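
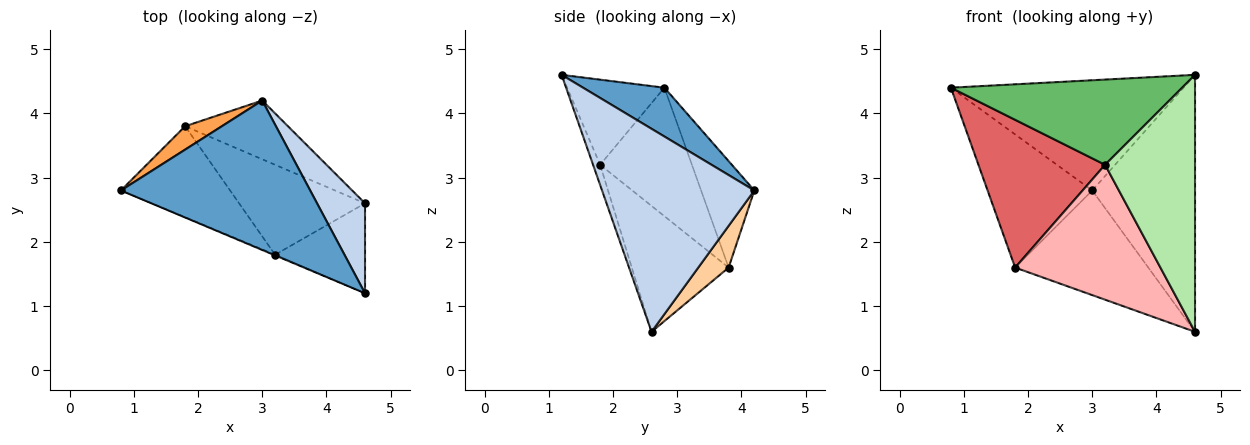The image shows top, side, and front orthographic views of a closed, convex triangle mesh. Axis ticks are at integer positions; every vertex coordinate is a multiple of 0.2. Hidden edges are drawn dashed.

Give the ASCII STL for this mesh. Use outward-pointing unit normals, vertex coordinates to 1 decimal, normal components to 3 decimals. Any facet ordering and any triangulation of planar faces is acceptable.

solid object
 facet normal 0.203 0.581 0.788
  outer loop
   vertex 4.6 1.2 4.6
   vertex 3.0 4.2 2.8
   vertex 0.8 2.8 4.4
  endloop
 endfacet
 facet normal 0.813 0.549 0.192
  outer loop
   vertex 4.6 1.2 4.6
   vertex 4.6 2.6 0.6
   vertex 3.0 4.2 2.8
  endloop
 endfacet
 facet normal -0.448 0.881 0.154
  outer loop
   vertex 1.8 3.8 1.6
   vertex 0.8 2.8 4.4
   vertex 3.0 4.2 2.8
  endloop
 endfacet
 facet normal 0.195 0.855 -0.480
  outer loop
   vertex 1.8 3.8 1.6
   vertex 3.0 4.2 2.8
   vertex 4.6 2.6 0.6
  endloop
 endfacet
 facet normal -0.388 -0.922 -0.007
  outer loop
   vertex 3.2 1.8 3.2
   vertex 4.6 1.2 4.6
   vertex 0.8 2.8 4.4
  endloop
 endfacet
 facet normal -0.074 -0.941 -0.329
  outer loop
   vertex 3.2 1.8 3.2
   vertex 4.6 2.6 0.6
   vertex 4.6 1.2 4.6
  endloop
 endfacet
 facet normal -0.525 -0.725 -0.446
  outer loop
   vertex 3.2 1.8 3.2
   vertex 0.8 2.8 4.4
   vertex 1.8 3.8 1.6
  endloop
 endfacet
 facet normal -0.485 -0.728 -0.485
  outer loop
   vertex 3.2 1.8 3.2
   vertex 1.8 3.8 1.6
   vertex 4.6 2.6 0.6
  endloop
 endfacet
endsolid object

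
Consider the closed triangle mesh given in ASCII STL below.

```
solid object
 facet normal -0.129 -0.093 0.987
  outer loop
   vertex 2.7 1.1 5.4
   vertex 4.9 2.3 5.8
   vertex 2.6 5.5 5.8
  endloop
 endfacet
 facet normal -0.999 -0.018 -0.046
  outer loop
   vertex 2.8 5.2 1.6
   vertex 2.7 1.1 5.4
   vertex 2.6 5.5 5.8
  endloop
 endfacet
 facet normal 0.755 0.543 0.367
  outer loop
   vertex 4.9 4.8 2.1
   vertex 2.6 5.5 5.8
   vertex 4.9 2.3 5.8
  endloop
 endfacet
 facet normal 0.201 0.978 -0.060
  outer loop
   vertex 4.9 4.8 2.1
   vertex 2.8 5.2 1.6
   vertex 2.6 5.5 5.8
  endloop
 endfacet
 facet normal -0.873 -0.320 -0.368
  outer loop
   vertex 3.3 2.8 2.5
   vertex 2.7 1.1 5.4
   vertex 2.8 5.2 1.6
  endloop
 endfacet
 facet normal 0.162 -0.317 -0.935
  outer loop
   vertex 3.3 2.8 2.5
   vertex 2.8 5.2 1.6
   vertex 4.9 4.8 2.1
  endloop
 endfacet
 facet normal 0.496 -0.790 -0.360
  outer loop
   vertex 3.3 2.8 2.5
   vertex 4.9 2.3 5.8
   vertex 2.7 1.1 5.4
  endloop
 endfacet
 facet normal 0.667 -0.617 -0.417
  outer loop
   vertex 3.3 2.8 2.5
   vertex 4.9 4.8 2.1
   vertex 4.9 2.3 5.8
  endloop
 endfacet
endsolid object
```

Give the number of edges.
12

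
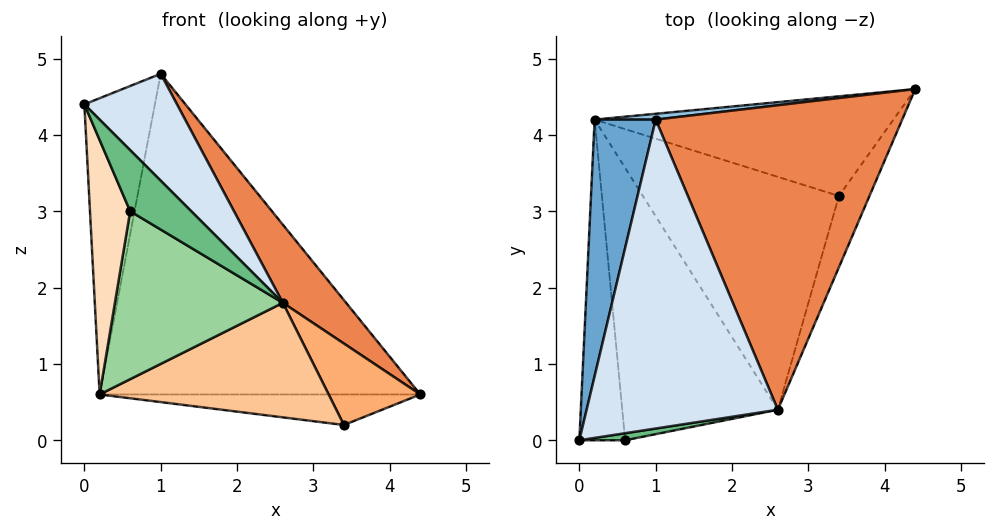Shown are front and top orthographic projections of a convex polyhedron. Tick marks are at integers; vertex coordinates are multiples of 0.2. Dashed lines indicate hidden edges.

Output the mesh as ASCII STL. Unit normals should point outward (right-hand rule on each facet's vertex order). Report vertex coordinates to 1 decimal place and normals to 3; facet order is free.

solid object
 facet normal -0.960 0.211 0.183
  outer loop
   vertex 0.2 4.2 0.6
   vertex 0.0 0.0 4.4
   vertex 1.0 4.2 4.8
  endloop
 endfacet
 facet normal -0.095 0.995 0.018
  outer loop
   vertex 0.2 4.2 0.6
   vertex 1.0 4.2 4.8
   vertex 4.4 4.6 0.6
  endloop
 endfacet
 facet normal -0.028 0.293 -0.956
  outer loop
   vertex 0.2 4.2 0.6
   vertex 4.4 4.6 0.6
   vertex 3.4 3.2 0.2
  endloop
 endfacet
 facet normal 0.705 -0.232 0.670
  outer loop
   vertex 2.6 0.4 1.8
   vertex 1.0 4.2 4.8
   vertex 0.0 0.0 4.4
  endloop
 endfacet
 facet normal 0.775 -0.157 0.612
  outer loop
   vertex 2.6 0.4 1.8
   vertex 4.4 4.6 0.6
   vertex 1.0 4.2 4.8
  endloop
 endfacet
 facet normal 0.796 -0.455 -0.398
  outer loop
   vertex 2.6 0.4 1.8
   vertex 3.4 3.2 0.2
   vertex 4.4 4.6 0.6
  endloop
 endfacet
 facet normal -0.243 -0.428 -0.871
  outer loop
   vertex 2.6 0.4 1.8
   vertex 0.2 4.2 0.6
   vertex 3.4 3.2 0.2
  endloop
 endfacet
 facet normal -0.877 -0.298 -0.376
  outer loop
   vertex 0.6 0.0 3.0
   vertex 0.0 0.0 4.4
   vertex 0.2 4.2 0.6
  endloop
 endfacet
 facet normal 0.258 -0.960 0.111
  outer loop
   vertex 0.6 0.0 3.0
   vertex 2.6 0.4 1.8
   vertex 0.0 0.0 4.4
  endloop
 endfacet
 facet normal -0.376 -0.486 -0.789
  outer loop
   vertex 0.6 0.0 3.0
   vertex 0.2 4.2 0.6
   vertex 2.6 0.4 1.8
  endloop
 endfacet
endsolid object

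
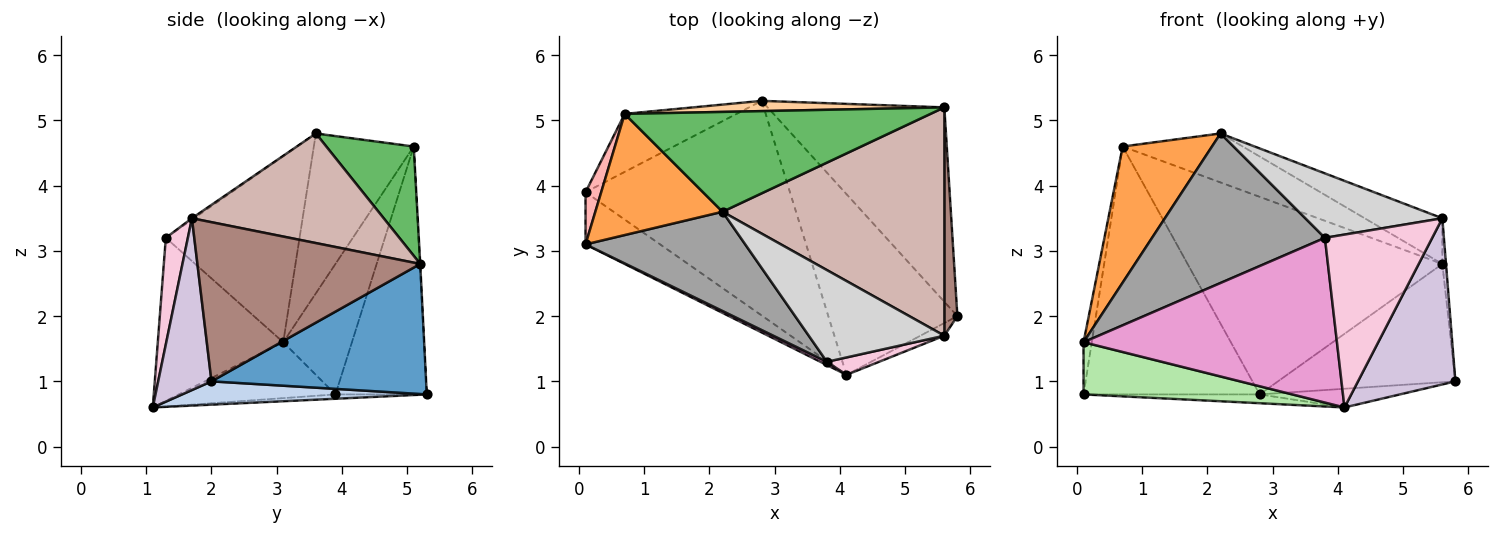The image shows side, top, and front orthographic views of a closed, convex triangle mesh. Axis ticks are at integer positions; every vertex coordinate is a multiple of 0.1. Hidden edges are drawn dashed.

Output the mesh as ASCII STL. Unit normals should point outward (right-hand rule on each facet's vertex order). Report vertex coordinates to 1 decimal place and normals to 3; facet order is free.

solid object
 facet normal 0.532 0.440 -0.723
  outer loop
   vertex 5.6 5.2 2.8
   vertex 5.8 2.0 1.0
   vertex 2.8 5.3 0.8
  endloop
 endfacet
 facet normal 0.177 0.101 -0.979
  outer loop
   vertex 4.1 1.1 0.6
   vertex 2.8 5.3 0.8
   vertex 5.8 2.0 1.0
  endloop
 endfacet
 facet normal -0.641 -0.573 0.510
  outer loop
   vertex 0.7 5.1 4.6
   vertex 0.1 3.1 1.6
   vertex 2.2 3.6 4.8
  endloop
 endfacet
 facet normal -0.001 0.999 0.052
  outer loop
   vertex 0.7 5.1 4.6
   vertex 5.6 5.2 2.8
   vertex 2.8 5.3 0.8
  endloop
 endfacet
 facet normal 0.305 0.419 0.855
  outer loop
   vertex 0.7 5.1 4.6
   vertex 2.2 3.6 4.8
   vertex 5.6 5.2 2.8
  endloop
 endfacet
 facet normal -0.469 -0.625 -0.625
  outer loop
   vertex 0.1 3.9 0.8
   vertex 4.1 1.1 0.6
   vertex 0.1 3.1 1.6
  endloop
 endfacet
 facet normal -0.021 0.041 -0.999
  outer loop
   vertex 0.1 3.9 0.8
   vertex 2.8 5.3 0.8
   vertex 4.1 1.1 0.6
  endloop
 endfacet
 facet normal -0.986 0.118 0.118
  outer loop
   vertex 0.1 3.9 0.8
   vertex 0.1 3.1 1.6
   vertex 0.7 5.1 4.6
  endloop
 endfacet
 facet normal -0.451 0.869 -0.203
  outer loop
   vertex 0.1 3.9 0.8
   vertex 0.7 5.1 4.6
   vertex 2.8 5.3 0.8
  endloop
 endfacet
 facet normal 0.479 -0.875 -0.067
  outer loop
   vertex 5.6 1.7 3.5
   vertex 4.1 1.1 0.6
   vertex 5.8 2.0 1.0
  endloop
 endfacet
 facet normal 0.997 0.016 0.082
  outer loop
   vertex 5.6 1.7 3.5
   vertex 5.8 2.0 1.0
   vertex 5.6 5.2 2.8
  endloop
 endfacet
 facet normal 0.436 0.176 0.882
  outer loop
   vertex 5.6 1.7 3.5
   vertex 5.6 5.2 2.8
   vertex 2.2 3.6 4.8
  endloop
 endfacet
 facet normal -0.444 -0.896 0.018
  outer loop
   vertex 3.8 1.3 3.2
   vertex 0.1 3.1 1.6
   vertex 4.1 1.1 0.6
  endloop
 endfacet
 facet normal 0.200 -0.975 0.098
  outer loop
   vertex 3.8 1.3 3.2
   vertex 4.1 1.1 0.6
   vertex 5.6 1.7 3.5
  endloop
 endfacet
 facet normal -0.542 -0.700 0.465
  outer loop
   vertex 3.8 1.3 3.2
   vertex 2.2 3.6 4.8
   vertex 0.1 3.1 1.6
  endloop
 endfacet
 facet normal -0.009 -0.575 0.818
  outer loop
   vertex 3.8 1.3 3.2
   vertex 5.6 1.7 3.5
   vertex 2.2 3.6 4.8
  endloop
 endfacet
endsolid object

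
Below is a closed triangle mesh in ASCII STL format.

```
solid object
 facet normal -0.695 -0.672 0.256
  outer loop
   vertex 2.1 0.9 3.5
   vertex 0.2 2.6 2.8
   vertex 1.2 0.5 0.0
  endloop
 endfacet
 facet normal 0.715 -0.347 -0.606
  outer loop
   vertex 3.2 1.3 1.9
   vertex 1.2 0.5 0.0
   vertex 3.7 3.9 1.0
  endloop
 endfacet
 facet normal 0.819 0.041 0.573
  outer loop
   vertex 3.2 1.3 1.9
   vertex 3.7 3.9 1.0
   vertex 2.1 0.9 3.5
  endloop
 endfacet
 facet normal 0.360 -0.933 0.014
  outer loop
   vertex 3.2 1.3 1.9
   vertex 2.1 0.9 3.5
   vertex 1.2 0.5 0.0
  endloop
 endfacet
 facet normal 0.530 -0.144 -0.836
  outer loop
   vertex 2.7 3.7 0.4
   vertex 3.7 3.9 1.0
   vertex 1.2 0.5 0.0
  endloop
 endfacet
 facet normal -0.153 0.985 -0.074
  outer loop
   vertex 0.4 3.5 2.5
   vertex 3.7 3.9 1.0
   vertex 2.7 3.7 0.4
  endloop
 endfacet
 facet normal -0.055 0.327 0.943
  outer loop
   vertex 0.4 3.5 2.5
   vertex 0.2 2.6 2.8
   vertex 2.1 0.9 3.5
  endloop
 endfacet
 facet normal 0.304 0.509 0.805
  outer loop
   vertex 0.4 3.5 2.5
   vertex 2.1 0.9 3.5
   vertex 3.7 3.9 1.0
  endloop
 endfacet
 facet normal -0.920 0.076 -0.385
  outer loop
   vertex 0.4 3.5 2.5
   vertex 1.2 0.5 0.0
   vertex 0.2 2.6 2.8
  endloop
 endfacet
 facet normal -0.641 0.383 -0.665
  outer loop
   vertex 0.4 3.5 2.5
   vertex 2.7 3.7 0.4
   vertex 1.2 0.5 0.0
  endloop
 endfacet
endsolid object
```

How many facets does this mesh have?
10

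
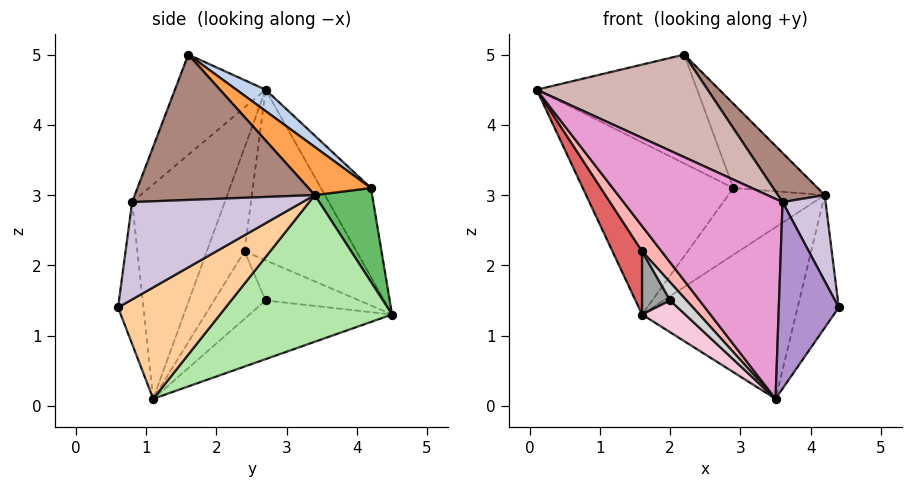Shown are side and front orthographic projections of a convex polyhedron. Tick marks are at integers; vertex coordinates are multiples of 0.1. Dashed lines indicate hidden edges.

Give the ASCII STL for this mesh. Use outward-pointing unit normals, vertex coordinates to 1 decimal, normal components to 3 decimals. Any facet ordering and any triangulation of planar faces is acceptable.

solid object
 facet normal -0.294 0.885 0.360
  outer loop
   vertex 2.9 4.2 3.1
   vertex 1.6 4.5 1.3
   vertex 0.1 2.7 4.5
  endloop
 endfacet
 facet normal 0.103 0.569 0.816
  outer loop
   vertex 2.9 4.2 3.1
   vertex 0.1 2.7 4.5
   vertex 2.2 1.6 5.0
  endloop
 endfacet
 facet normal 0.360 0.485 0.797
  outer loop
   vertex 4.2 3.4 3.0
   vertex 2.9 4.2 3.1
   vertex 2.2 1.6 5.0
  endloop
 endfacet
 facet normal 0.832 0.319 -0.454
  outer loop
   vertex 4.2 3.4 3.0
   vertex 4.4 0.6 1.4
   vertex 3.5 1.1 0.1
  endloop
 endfacet
 facet normal 0.499 0.838 -0.221
  outer loop
   vertex 4.2 3.4 3.0
   vertex 1.6 4.5 1.3
   vertex 2.9 4.2 3.1
  endloop
 endfacet
 facet normal 0.608 0.544 -0.578
  outer loop
   vertex 4.2 3.4 3.0
   vertex 3.5 1.1 0.1
   vertex 1.6 4.5 1.3
  endloop
 endfacet
 facet normal -0.830 -0.220 -0.513
  outer loop
   vertex 1.6 2.4 2.2
   vertex 0.1 2.7 4.5
   vertex 1.6 4.5 1.3
  endloop
 endfacet
 facet normal -0.788 -0.408 -0.461
  outer loop
   vertex 1.6 2.4 2.2
   vertex 3.5 1.1 0.1
   vertex 0.1 2.7 4.5
  endloop
 endfacet
 facet normal -0.388 -0.918 -0.084
  outer loop
   vertex 3.6 0.8 2.9
   vertex 3.5 1.1 0.1
   vertex 4.4 0.6 1.4
  endloop
 endfacet
 facet normal 0.850 -0.215 0.482
  outer loop
   vertex 3.6 0.8 2.9
   vertex 4.4 0.6 1.4
   vertex 4.2 3.4 3.0
  endloop
 endfacet
 facet normal 0.778 -0.202 0.595
  outer loop
   vertex 3.6 0.8 2.9
   vertex 4.2 3.4 3.0
   vertex 2.2 1.6 5.0
  endloop
 endfacet
 facet normal -0.468 -0.883 0.024
  outer loop
   vertex 3.6 0.8 2.9
   vertex 2.2 1.6 5.0
   vertex 0.1 2.7 4.5
  endloop
 endfacet
 facet normal -0.502 -0.862 -0.074
  outer loop
   vertex 3.6 0.8 2.9
   vertex 0.1 2.7 4.5
   vertex 3.5 1.1 0.1
  endloop
 endfacet
 facet normal -0.786 -0.238 -0.570
  outer loop
   vertex 2.0 2.7 1.5
   vertex 1.6 4.5 1.3
   vertex 3.5 1.1 0.1
  endloop
 endfacet
 facet normal -0.796 -0.239 -0.557
  outer loop
   vertex 2.0 2.7 1.5
   vertex 1.6 2.4 2.2
   vertex 1.6 4.5 1.3
  endloop
 endfacet
 facet normal -0.790 -0.251 -0.559
  outer loop
   vertex 2.0 2.7 1.5
   vertex 3.5 1.1 0.1
   vertex 1.6 2.4 2.2
  endloop
 endfacet
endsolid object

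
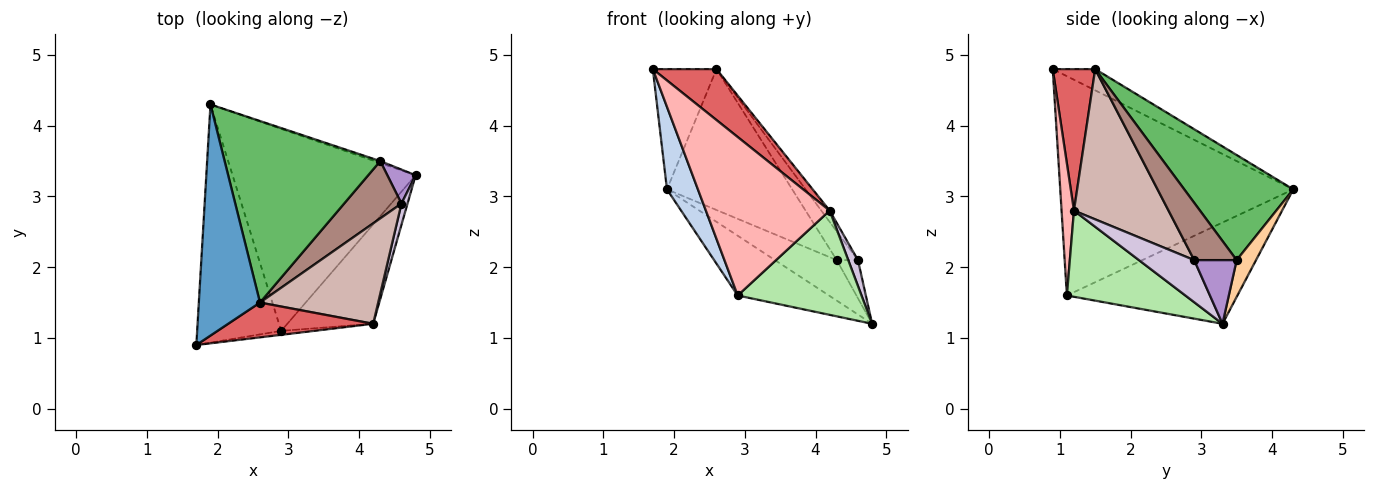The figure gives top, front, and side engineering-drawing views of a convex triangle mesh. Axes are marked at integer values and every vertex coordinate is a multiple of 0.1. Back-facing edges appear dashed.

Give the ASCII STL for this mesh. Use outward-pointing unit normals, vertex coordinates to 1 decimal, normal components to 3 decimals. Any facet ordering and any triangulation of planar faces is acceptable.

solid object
 facet normal -0.294 0.441 0.848
  outer loop
   vertex 2.6 1.5 4.8
   vertex 1.9 4.3 3.1
   vertex 1.7 0.9 4.8
  endloop
 endfacet
 facet normal -0.927 -0.123 -0.355
  outer loop
   vertex 2.9 1.1 1.6
   vertex 1.7 0.9 4.8
   vertex 1.9 4.3 3.1
  endloop
 endfacet
 facet normal -0.469 0.251 -0.847
  outer loop
   vertex 2.9 1.1 1.6
   vertex 1.9 4.3 3.1
   vertex 4.8 3.3 1.2
  endloop
 endfacet
 facet normal 0.299 0.953 -0.046
  outer loop
   vertex 4.3 3.5 2.1
   vertex 4.8 3.3 1.2
   vertex 1.9 4.3 3.1
  endloop
 endfacet
 facet normal 0.471 0.541 0.697
  outer loop
   vertex 4.3 3.5 2.1
   vertex 1.9 4.3 3.1
   vertex 2.6 1.5 4.8
  endloop
 endfacet
 facet normal 0.569 -0.595 -0.567
  outer loop
   vertex 4.2 1.2 2.8
   vertex 2.9 1.1 1.6
   vertex 4.8 3.3 1.2
  endloop
 endfacet
 facet normal 0.482 -0.723 0.494
  outer loop
   vertex 4.2 1.2 2.8
   vertex 2.6 1.5 4.8
   vertex 1.7 0.9 4.8
  endloop
 endfacet
 facet normal 0.099 -0.995 -0.025
  outer loop
   vertex 4.2 1.2 2.8
   vertex 1.7 0.9 4.8
   vertex 2.9 1.1 1.6
  endloop
 endfacet
 facet normal 0.831 0.416 0.369
  outer loop
   vertex 4.6 2.9 2.1
   vertex 4.8 3.3 1.2
   vertex 4.3 3.5 2.1
  endloop
 endfacet
 facet normal 0.975 -0.172 0.140
  outer loop
   vertex 4.6 2.9 2.1
   vertex 4.2 1.2 2.8
   vertex 4.8 3.3 1.2
  endloop
 endfacet
 facet normal 0.667 0.333 0.667
  outer loop
   vertex 4.6 2.9 2.1
   vertex 4.3 3.5 2.1
   vertex 2.6 1.5 4.8
  endloop
 endfacet
 facet normal 0.784 0.069 0.617
  outer loop
   vertex 4.6 2.9 2.1
   vertex 2.6 1.5 4.8
   vertex 4.2 1.2 2.8
  endloop
 endfacet
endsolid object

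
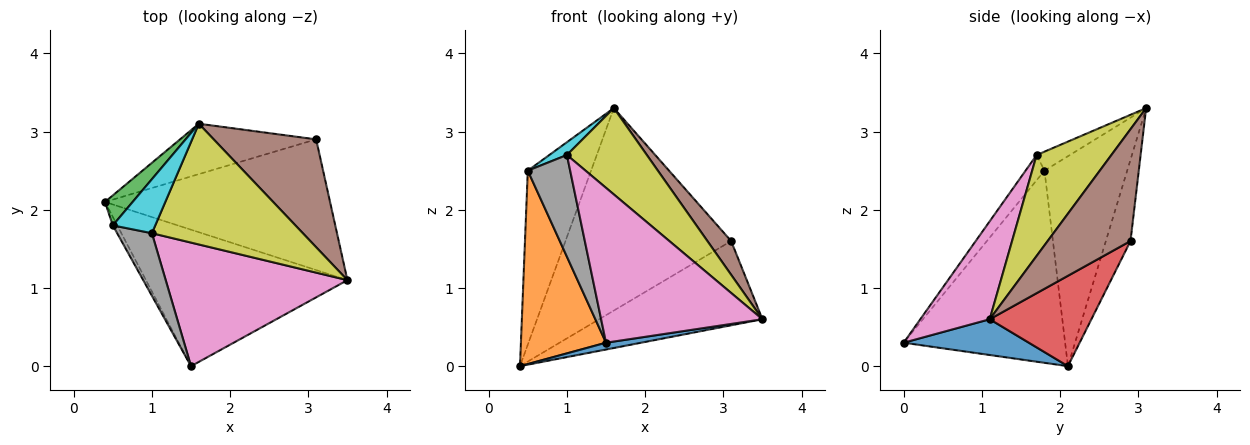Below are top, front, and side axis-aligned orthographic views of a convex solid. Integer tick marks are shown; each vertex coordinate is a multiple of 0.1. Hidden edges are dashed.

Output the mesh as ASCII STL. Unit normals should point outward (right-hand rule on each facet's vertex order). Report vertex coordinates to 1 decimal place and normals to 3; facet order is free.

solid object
 facet normal 0.175 -0.049 -0.983
  outer loop
   vertex 1.5 0.0 0.3
   vertex 0.4 2.1 0.0
   vertex 3.5 1.1 0.6
  endloop
 endfacet
 facet normal -0.884 -0.466 -0.021
  outer loop
   vertex 0.5 1.8 2.5
   vertex 0.4 2.1 0.0
   vertex 1.5 0.0 0.3
  endloop
 endfacet
 facet normal -0.790 0.604 0.104
  outer loop
   vertex 0.5 1.8 2.5
   vertex 1.6 3.1 3.3
   vertex 0.4 2.1 0.0
  endloop
 endfacet
 facet normal 0.320 0.513 -0.796
  outer loop
   vertex 3.1 2.9 1.6
   vertex 3.5 1.1 0.6
   vertex 0.4 2.1 0.0
  endloop
 endfacet
 facet normal -0.143 0.960 -0.239
  outer loop
   vertex 3.1 2.9 1.6
   vertex 0.4 2.1 0.0
   vertex 1.6 3.1 3.3
  endloop
 endfacet
 facet normal 0.721 -0.207 0.661
  outer loop
   vertex 3.1 2.9 1.6
   vertex 1.6 3.1 3.3
   vertex 3.5 1.1 0.6
  endloop
 endfacet
 facet normal 0.319 -0.741 0.591
  outer loop
   vertex 1.0 1.7 2.7
   vertex 1.5 0.0 0.3
   vertex 3.5 1.1 0.6
  endloop
 endfacet
 facet normal -0.355 -0.796 0.490
  outer loop
   vertex 1.0 1.7 2.7
   vertex 0.5 1.8 2.5
   vertex 1.5 0.0 0.3
  endloop
 endfacet
 facet normal 0.478 -0.511 0.715
  outer loop
   vertex 1.0 1.7 2.7
   vertex 3.5 1.1 0.6
   vertex 1.6 3.1 3.3
  endloop
 endfacet
 facet normal -0.399 -0.211 0.892
  outer loop
   vertex 1.0 1.7 2.7
   vertex 1.6 3.1 3.3
   vertex 0.5 1.8 2.5
  endloop
 endfacet
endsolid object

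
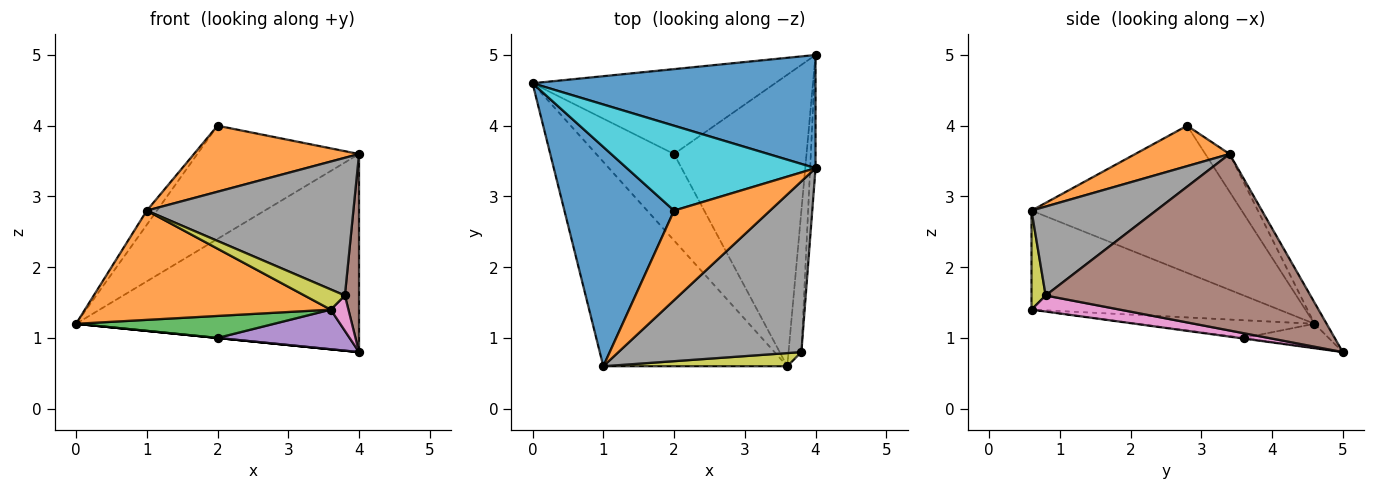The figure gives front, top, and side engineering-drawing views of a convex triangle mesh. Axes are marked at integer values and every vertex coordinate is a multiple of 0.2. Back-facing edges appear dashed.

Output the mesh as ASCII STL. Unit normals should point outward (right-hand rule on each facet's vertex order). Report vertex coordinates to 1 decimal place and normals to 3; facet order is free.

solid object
 facet normal -0.037 0.868 0.496
  outer loop
   vertex 4.0 5.0 0.8
   vertex 0.0 4.6 1.2
   vertex 4.0 3.4 3.6
  endloop
 endfacet
 facet normal -0.429 -0.426 -0.797
  outer loop
   vertex 1.0 0.6 2.8
   vertex 0.0 4.6 1.2
   vertex 3.6 0.6 1.4
  endloop
 endfacet
 facet normal -0.215 -0.241 -0.946
  outer loop
   vertex 2.0 3.6 1.0
   vertex 3.6 0.6 1.4
   vertex 0.0 4.6 1.2
  endloop
 endfacet
 facet normal -0.100 0.000 -0.995
  outer loop
   vertex 2.0 3.6 1.0
   vertex 0.0 4.6 1.2
   vertex 4.0 5.0 0.8
  endloop
 endfacet
 facet normal -0.005 -0.135 -0.991
  outer loop
   vertex 2.0 3.6 1.0
   vertex 4.0 5.0 0.8
   vertex 3.6 0.6 1.4
  endloop
 endfacet
 facet normal 0.998 -0.053 -0.030
  outer loop
   vertex 3.8 0.8 1.6
   vertex 4.0 5.0 0.8
   vertex 4.0 3.4 3.6
  endloop
 endfacet
 facet normal 0.772 -0.154 -0.617
  outer loop
   vertex 3.8 0.8 1.6
   vertex 3.6 0.6 1.4
   vertex 4.0 5.0 0.8
  endloop
 endfacet
 facet normal 0.354 -0.587 0.728
  outer loop
   vertex 3.8 0.8 1.6
   vertex 4.0 3.4 3.6
   vertex 1.0 0.6 2.8
  endloop
 endfacet
 facet normal 0.282 -0.805 0.523
  outer loop
   vertex 3.8 0.8 1.6
   vertex 1.0 0.6 2.8
   vertex 3.6 0.6 1.4
  endloop
 endfacet
 facet normal -0.119 0.794 0.596
  outer loop
   vertex 2.0 2.8 4.0
   vertex 4.0 3.4 3.6
   vertex 0.0 4.6 1.2
  endloop
 endfacet
 facet normal -0.801 0.039 0.597
  outer loop
   vertex 2.0 2.8 4.0
   vertex 0.0 4.6 1.2
   vertex 1.0 0.6 2.8
  endloop
 endfacet
 facet normal 0.321 -0.562 0.762
  outer loop
   vertex 2.0 2.8 4.0
   vertex 1.0 0.6 2.8
   vertex 4.0 3.4 3.6
  endloop
 endfacet
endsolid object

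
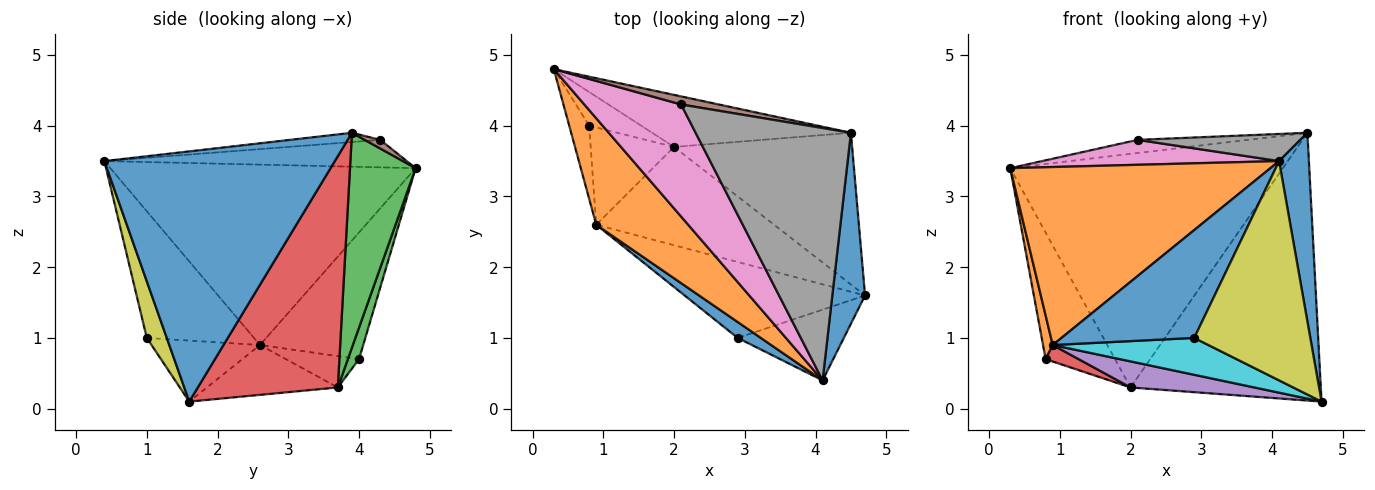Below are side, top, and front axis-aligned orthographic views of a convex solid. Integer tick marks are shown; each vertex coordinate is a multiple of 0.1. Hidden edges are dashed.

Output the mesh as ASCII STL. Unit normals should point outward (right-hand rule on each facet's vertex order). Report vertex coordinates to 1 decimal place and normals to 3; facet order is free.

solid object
 facet normal 0.984 -0.127 0.129
  outer loop
   vertex 4.1 0.4 3.5
   vertex 4.7 1.6 0.1
   vertex 4.5 3.9 3.9
  endloop
 endfacet
 facet normal -0.710 -0.605 0.362
  outer loop
   vertex 0.9 2.6 0.9
   vertex 4.1 0.4 3.5
   vertex 0.3 4.8 3.4
  endloop
 endfacet
 facet normal 0.229 0.950 -0.212
  outer loop
   vertex 2.0 3.7 0.3
   vertex 0.3 4.8 3.4
   vertex 4.5 3.9 3.9
  endloop
 endfacet
 facet normal 0.539 0.733 -0.415
  outer loop
   vertex 2.0 3.7 0.3
   vertex 4.5 3.9 3.9
   vertex 4.7 1.6 0.1
  endloop
 endfacet
 facet normal -0.262 -0.247 -0.933
  outer loop
   vertex 2.0 3.7 0.3
   vertex 4.7 1.6 0.1
   vertex 0.9 2.6 0.9
  endloop
 endfacet
 facet normal 0.119 0.846 0.520
  outer loop
   vertex 2.1 4.3 3.8
   vertex 4.5 3.9 3.9
   vertex 0.3 4.8 3.4
  endloop
 endfacet
 facet normal -0.267 -0.209 0.941
  outer loop
   vertex 2.1 4.3 3.8
   vertex 0.3 4.8 3.4
   vertex 4.1 0.4 3.5
  endloop
 endfacet
 facet normal -0.059 -0.107 0.993
  outer loop
   vertex 2.1 4.3 3.8
   vertex 4.1 0.4 3.5
   vertex 4.5 3.9 3.9
  endloop
 endfacet
 facet normal 0.162 -0.939 -0.303
  outer loop
   vertex 2.9 1.0 1.0
   vertex 4.7 1.6 0.1
   vertex 4.1 0.4 3.5
  endloop
 endfacet
 facet normal -0.291 -0.418 -0.861
  outer loop
   vertex 2.9 1.0 1.0
   vertex 0.9 2.6 0.9
   vertex 4.7 1.6 0.1
  endloop
 endfacet
 facet normal -0.624 -0.773 0.114
  outer loop
   vertex 2.9 1.0 1.0
   vertex 4.1 0.4 3.5
   vertex 0.9 2.6 0.9
  endloop
 endfacet
 facet normal -0.984 -0.092 -0.155
  outer loop
   vertex 0.8 4.0 0.7
   vertex 0.9 2.6 0.9
   vertex 0.3 4.8 3.4
  endloop
 endfacet
 facet normal 0.154 0.955 -0.254
  outer loop
   vertex 0.8 4.0 0.7
   vertex 0.3 4.8 3.4
   vertex 2.0 3.7 0.3
  endloop
 endfacet
 facet normal -0.347 -0.157 -0.925
  outer loop
   vertex 0.8 4.0 0.7
   vertex 2.0 3.7 0.3
   vertex 0.9 2.6 0.9
  endloop
 endfacet
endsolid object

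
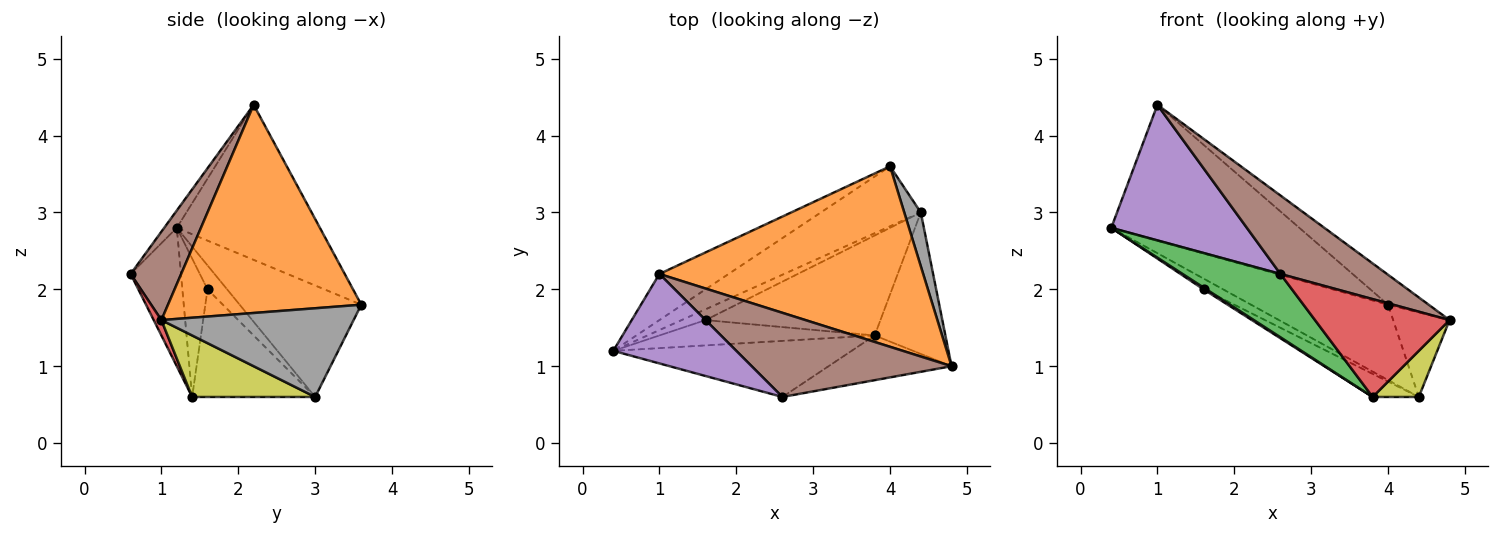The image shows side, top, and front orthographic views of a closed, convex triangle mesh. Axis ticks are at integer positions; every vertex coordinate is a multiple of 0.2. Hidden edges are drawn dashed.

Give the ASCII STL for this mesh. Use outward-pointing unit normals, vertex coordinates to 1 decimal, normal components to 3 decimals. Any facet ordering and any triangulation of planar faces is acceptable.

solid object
 facet normal -0.585 0.768 -0.261
  outer loop
   vertex 1.0 2.2 4.4
   vertex 4.0 3.6 1.8
   vertex 0.4 1.2 2.8
  endloop
 endfacet
 facet normal 0.614 0.129 0.778
  outer loop
   vertex 1.0 2.2 4.4
   vertex 4.8 1.0 1.6
   vertex 4.0 3.6 1.8
  endloop
 endfacet
 facet normal -0.359 -0.699 -0.619
  outer loop
   vertex 2.6 0.6 2.2
   vertex 0.4 1.2 2.8
   vertex 3.8 1.4 0.6
  endloop
 endfacet
 facet normal 0.052 -0.908 -0.415
  outer loop
   vertex 2.6 0.6 2.2
   vertex 3.8 1.4 0.6
   vertex 4.8 1.0 1.6
  endloop
 endfacet
 facet normal -0.077 -0.832 0.549
  outer loop
   vertex 2.6 0.6 2.2
   vertex 1.0 2.2 4.4
   vertex 0.4 1.2 2.8
  endloop
 endfacet
 facet normal 0.308 -0.649 0.696
  outer loop
   vertex 2.6 0.6 2.2
   vertex 4.8 1.0 1.6
   vertex 1.0 2.2 4.4
  endloop
 endfacet
 facet normal -0.540 -0.060 -0.840
  outer loop
   vertex 1.6 1.6 2.0
   vertex 3.8 1.4 0.6
   vertex 0.4 1.2 2.8
  endloop
 endfacet
 facet normal 0.945 0.277 0.176
  outer loop
   vertex 4.4 3.0 0.6
   vertex 4.0 3.6 1.8
   vertex 4.8 1.0 1.6
  endloop
 endfacet
 facet normal 0.637 -0.239 -0.733
  outer loop
   vertex 4.4 3.0 0.6
   vertex 4.8 1.0 1.6
   vertex 3.8 1.4 0.6
  endloop
 endfacet
 facet normal -0.514 0.193 -0.836
  outer loop
   vertex 4.4 3.0 0.6
   vertex 3.8 1.4 0.6
   vertex 1.6 1.6 2.0
  endloop
 endfacet
 facet normal -0.570 0.643 -0.511
  outer loop
   vertex 4.4 3.0 0.6
   vertex 0.4 1.2 2.8
   vertex 4.0 3.6 1.8
  endloop
 endfacet
 facet normal -0.577 0.577 -0.577
  outer loop
   vertex 4.4 3.0 0.6
   vertex 1.6 1.6 2.0
   vertex 0.4 1.2 2.8
  endloop
 endfacet
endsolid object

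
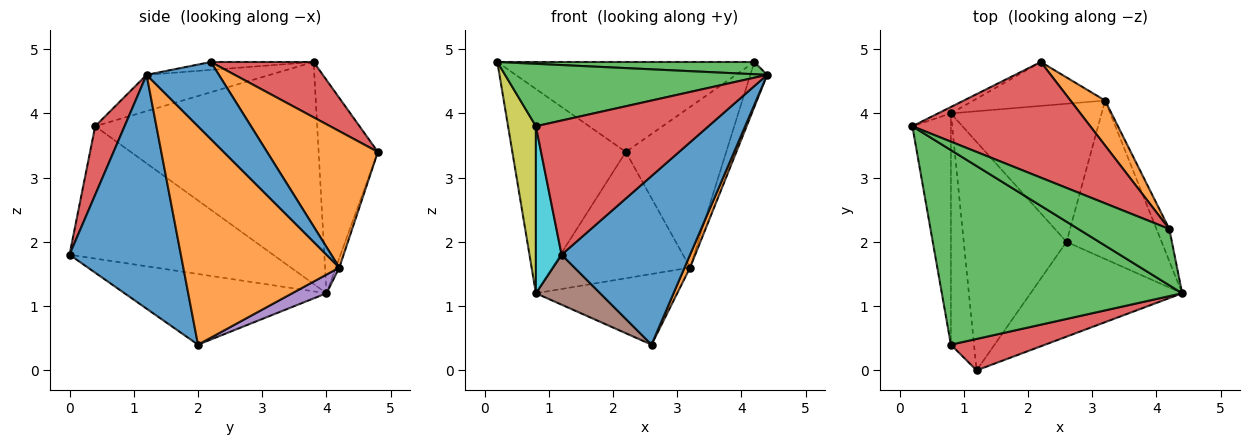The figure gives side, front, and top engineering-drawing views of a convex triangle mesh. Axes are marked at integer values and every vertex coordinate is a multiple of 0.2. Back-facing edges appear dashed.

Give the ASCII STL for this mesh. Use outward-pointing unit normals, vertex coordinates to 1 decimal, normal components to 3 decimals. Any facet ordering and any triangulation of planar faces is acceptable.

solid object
 facet normal 0.603 -0.696 -0.391
  outer loop
   vertex 2.6 2.0 0.4
   vertex 4.4 1.2 4.6
   vertex 1.2 0.0 1.8
  endloop
 endfacet
 facet normal 0.916 -0.032 -0.399
  outer loop
   vertex 3.2 4.2 1.6
   vertex 4.4 1.2 4.6
   vertex 2.6 2.0 0.4
  endloop
 endfacet
 facet normal -0.142 -0.302 0.943
  outer loop
   vertex 0.8 0.4 3.8
   vertex 4.4 1.2 4.6
   vertex 0.2 3.8 4.8
  endloop
 endfacet
 facet normal 0.164 -0.961 0.225
  outer loop
   vertex 0.8 0.4 3.8
   vertex 1.2 0.0 1.8
   vertex 4.4 1.2 4.6
  endloop
 endfacet
 facet normal 0.110 0.453 -0.885
  outer loop
   vertex 0.8 4.0 1.2
   vertex 3.2 4.2 1.6
   vertex 2.6 2.0 0.4
  endloop
 endfacet
 facet normal -0.558 -0.177 -0.811
  outer loop
   vertex 0.8 4.0 1.2
   vertex 2.6 2.0 0.4
   vertex 1.2 0.0 1.8
  endloop
 endfacet
 facet normal -0.463 0.886 -0.028
  outer loop
   vertex 0.8 4.0 1.2
   vertex 0.2 3.8 4.8
   vertex 2.2 4.8 3.4
  endloop
 endfacet
 facet normal -0.024 0.944 -0.328
  outer loop
   vertex 0.8 4.0 1.2
   vertex 2.2 4.8 3.4
   vertex 3.2 4.2 1.6
  endloop
 endfacet
 facet normal -0.978 -0.123 -0.170
  outer loop
   vertex 0.8 4.0 1.2
   vertex 0.8 0.4 3.8
   vertex 0.2 3.8 4.8
  endloop
 endfacet
 facet normal -0.978 -0.123 -0.171
  outer loop
   vertex 0.8 4.0 1.2
   vertex 1.2 0.0 1.8
   vertex 0.8 0.4 3.8
  endloop
 endfacet
 facet normal 0.961 0.224 -0.160
  outer loop
   vertex 4.2 2.2 4.8
   vertex 4.4 1.2 4.6
   vertex 3.2 4.2 1.6
  endloop
 endfacet
 facet normal 0.728 0.660 0.185
  outer loop
   vertex 4.2 2.2 4.8
   vertex 3.2 4.2 1.6
   vertex 2.2 4.8 3.4
  endloop
 endfacet
 facet normal -0.085 -0.212 0.974
  outer loop
   vertex 4.2 2.2 4.8
   vertex 0.2 3.8 4.8
   vertex 4.4 1.2 4.6
  endloop
 endfacet
 facet normal 0.238 0.596 0.767
  outer loop
   vertex 4.2 2.2 4.8
   vertex 2.2 4.8 3.4
   vertex 0.2 3.8 4.8
  endloop
 endfacet
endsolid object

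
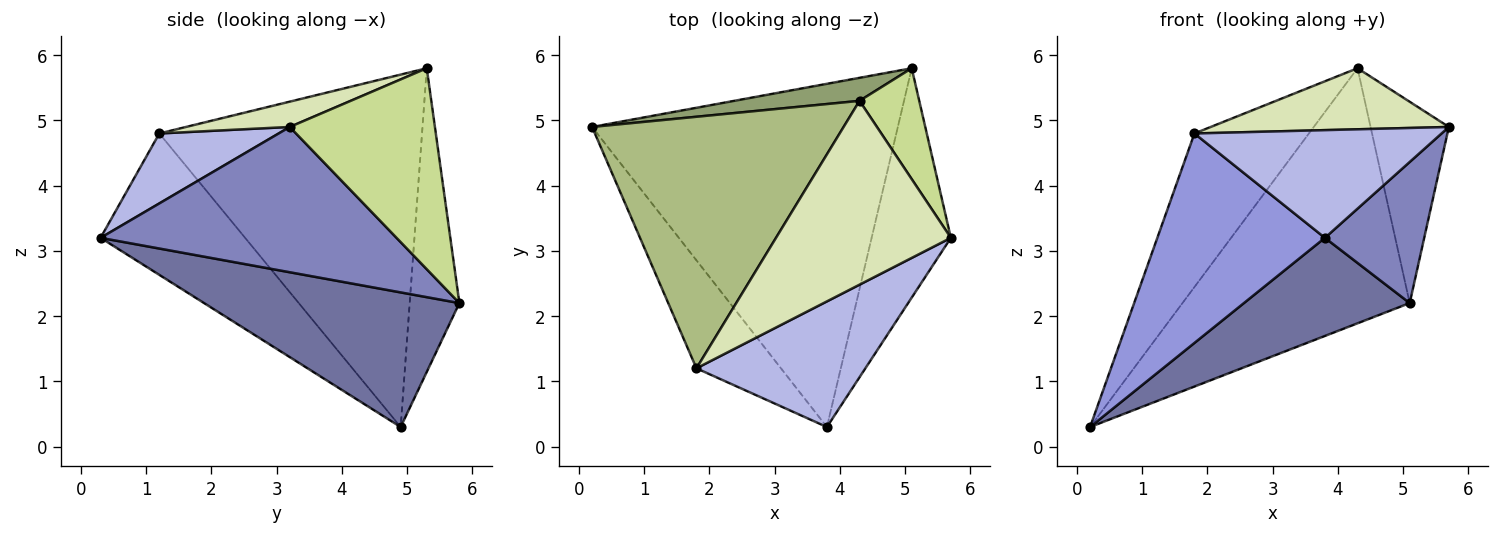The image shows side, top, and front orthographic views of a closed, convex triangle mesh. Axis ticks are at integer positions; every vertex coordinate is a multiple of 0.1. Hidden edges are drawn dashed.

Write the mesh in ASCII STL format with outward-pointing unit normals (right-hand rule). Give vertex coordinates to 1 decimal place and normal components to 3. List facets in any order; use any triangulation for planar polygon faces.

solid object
 facet normal 0.390 -0.253 -0.885
  outer loop
   vertex 5.1 5.8 2.2
   vertex 3.8 0.3 3.2
   vertex 0.2 4.9 0.3
  endloop
 endfacet
 facet normal 0.842 -0.283 -0.459
  outer loop
   vertex 5.1 5.8 2.2
   vertex 5.7 3.2 4.9
   vertex 3.8 0.3 3.2
  endloop
 endfacet
 facet normal -0.608 -0.705 -0.364
  outer loop
   vertex 1.8 1.2 4.8
   vertex 0.2 4.9 0.3
   vertex 3.8 0.3 3.2
  endloop
 endfacet
 facet normal 0.300 -0.621 0.724
  outer loop
   vertex 1.8 1.2 4.8
   vertex 3.8 0.3 3.2
   vertex 5.7 3.2 4.9
  endloop
 endfacet
 facet normal -0.213 0.973 0.088
  outer loop
   vertex 4.3 5.3 5.8
   vertex 5.1 5.8 2.2
   vertex 0.2 4.9 0.3
  endloop
 endfacet
 facet normal -0.767 0.334 0.548
  outer loop
   vertex 4.3 5.3 5.8
   vertex 0.2 4.9 0.3
   vertex 1.8 1.2 4.8
  endloop
 endfacet
 facet normal 0.852 0.459 0.253
  outer loop
   vertex 4.3 5.3 5.8
   vertex 5.7 3.2 4.9
   vertex 5.1 5.8 2.2
  endloop
 endfacet
 facet normal 0.136 -0.312 0.940
  outer loop
   vertex 4.3 5.3 5.8
   vertex 1.8 1.2 4.8
   vertex 5.7 3.2 4.9
  endloop
 endfacet
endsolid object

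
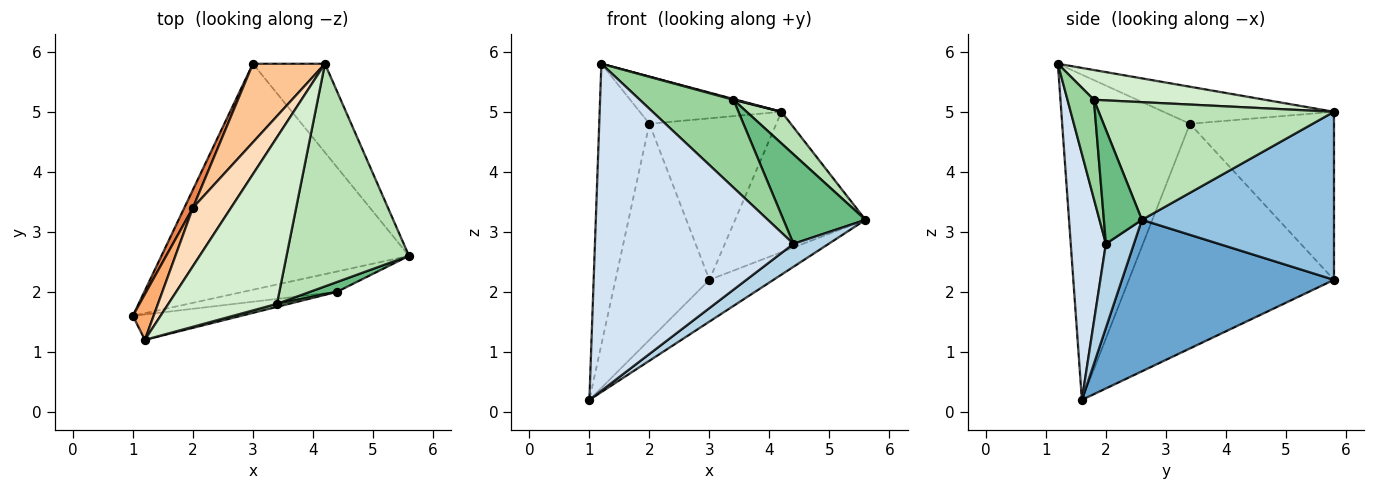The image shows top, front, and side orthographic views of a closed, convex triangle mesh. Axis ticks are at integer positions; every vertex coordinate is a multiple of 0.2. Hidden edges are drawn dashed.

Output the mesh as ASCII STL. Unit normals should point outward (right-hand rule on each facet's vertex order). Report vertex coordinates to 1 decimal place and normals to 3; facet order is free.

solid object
 facet normal 0.516 0.156 -0.843
  outer loop
   vertex 3.0 5.8 2.2
   vertex 5.6 2.6 3.2
   vertex 1.0 1.6 0.2
  endloop
 endfacet
 facet normal 0.780 0.529 -0.334
  outer loop
   vertex 4.2 5.8 5.0
   vertex 5.6 2.6 3.2
   vertex 3.0 5.8 2.2
  endloop
 endfacet
 facet normal 0.512 -0.643 -0.570
  outer loop
   vertex 4.4 2.0 2.8
   vertex 1.0 1.6 0.2
   vertex 5.6 2.6 3.2
  endloop
 endfacet
 facet normal 0.174 -0.982 -0.076
  outer loop
   vertex 4.4 2.0 2.8
   vertex 1.2 1.2 5.8
   vertex 1.0 1.6 0.2
  endloop
 endfacet
 facet normal -0.909 0.416 0.035
  outer loop
   vertex 2.0 3.4 4.8
   vertex 3.0 5.8 2.2
   vertex 1.0 1.6 0.2
  endloop
 endfacet
 facet normal -0.929 0.365 0.059
  outer loop
   vertex 2.0 3.4 4.8
   vertex 1.0 1.6 0.2
   vertex 1.2 1.2 5.8
  endloop
 endfacet
 facet normal -0.714 0.629 0.306
  outer loop
   vertex 2.0 3.4 4.8
   vertex 4.2 5.8 5.0
   vertex 3.0 5.8 2.2
  endloop
 endfacet
 facet normal -0.603 0.501 0.620
  outer loop
   vertex 2.0 3.4 4.8
   vertex 1.2 1.2 5.8
   vertex 4.2 5.8 5.0
  endloop
 endfacet
 facet normal 0.418 -0.903 0.099
  outer loop
   vertex 3.4 1.8 5.2
   vertex 4.4 2.0 2.8
   vertex 5.6 2.6 3.2
  endloop
 endfacet
 facet normal 0.271 -0.962 0.033
  outer loop
   vertex 3.4 1.8 5.2
   vertex 1.2 1.2 5.8
   vertex 4.4 2.0 2.8
  endloop
 endfacet
 facet normal 0.689 -0.102 0.717
  outer loop
   vertex 3.4 1.8 5.2
   vertex 5.6 2.6 3.2
   vertex 4.2 5.8 5.0
  endloop
 endfacet
 facet normal 0.264 -0.005 0.964
  outer loop
   vertex 3.4 1.8 5.2
   vertex 4.2 5.8 5.0
   vertex 1.2 1.2 5.8
  endloop
 endfacet
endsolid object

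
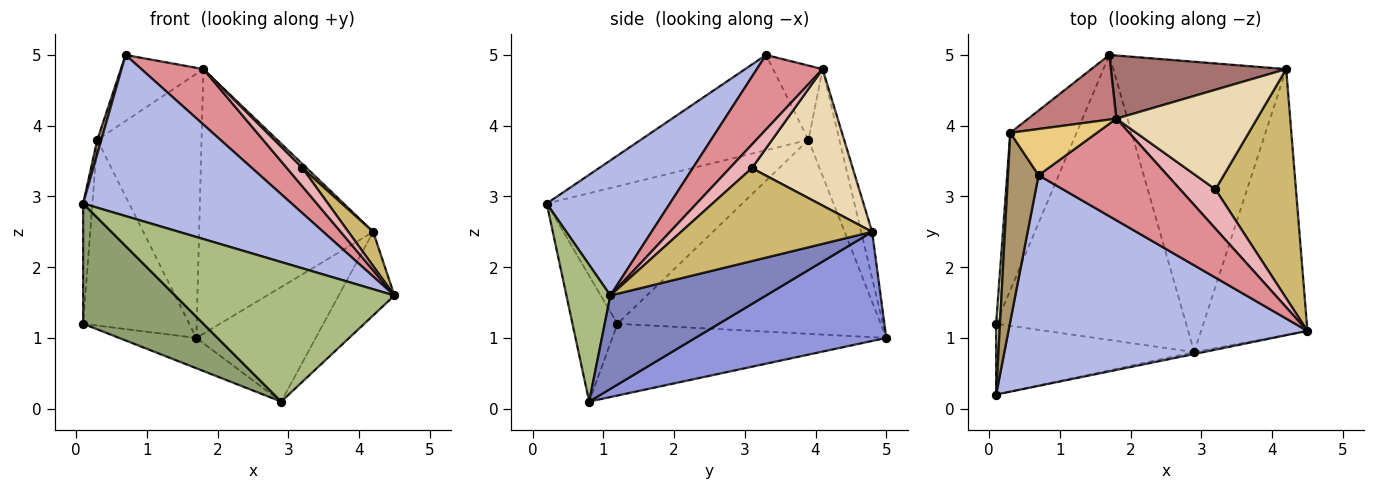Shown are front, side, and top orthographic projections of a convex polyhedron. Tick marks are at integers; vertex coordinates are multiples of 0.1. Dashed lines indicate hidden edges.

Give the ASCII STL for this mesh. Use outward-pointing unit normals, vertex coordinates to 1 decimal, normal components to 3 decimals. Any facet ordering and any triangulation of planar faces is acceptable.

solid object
 facet normal -0.352 0.099 -0.931
  outer loop
   vertex 2.9 0.8 0.1
   vertex 0.1 1.2 1.2
   vertex 1.7 5.0 1.0
  endloop
 endfacet
 facet normal 0.642 0.230 -0.731
  outer loop
   vertex 2.9 0.8 0.1
   vertex 4.2 4.8 2.5
   vertex 4.5 1.1 1.6
  endloop
 endfacet
 facet normal 0.507 0.317 -0.802
  outer loop
   vertex 2.9 0.8 0.1
   vertex 1.7 5.0 1.0
   vertex 4.2 4.8 2.5
  endloop
 endfacet
 facet normal 0.338 -0.572 0.748
  outer loop
   vertex 0.1 0.2 2.9
   vertex 4.5 1.1 1.6
   vertex 0.7 3.3 5.0
  endloop
 endfacet
 facet normal -0.307 -0.820 -0.483
  outer loop
   vertex 0.1 0.2 2.9
   vertex 0.1 1.2 1.2
   vertex 2.9 0.8 0.1
  endloop
 endfacet
 facet normal 0.197 -0.980 -0.014
  outer loop
   vertex 0.1 0.2 2.9
   vertex 2.9 0.8 0.1
   vertex 4.5 1.1 1.6
  endloop
 endfacet
 facet normal -0.884 0.356 -0.302
  outer loop
   vertex 0.3 3.9 3.8
   vertex 1.7 5.0 1.0
   vertex 0.1 1.2 1.2
  endloop
 endfacet
 facet normal -0.998 0.047 0.028
  outer loop
   vertex 0.3 3.9 3.8
   vertex 0.1 1.2 1.2
   vertex 0.1 0.2 2.9
  endloop
 endfacet
 facet normal -0.952 -0.023 0.306
  outer loop
   vertex 0.3 3.9 3.8
   vertex 0.1 0.2 2.9
   vertex 0.7 3.3 5.0
  endloop
 endfacet
 facet normal 0.752 -0.098 0.652
  outer loop
   vertex 3.2 3.1 3.4
   vertex 4.5 1.1 1.6
   vertex 4.2 4.8 2.5
  endloop
 endfacet
 facet normal -0.441 0.735 0.515
  outer loop
   vertex 1.8 4.1 4.8
   vertex 0.3 3.9 3.8
   vertex 0.7 3.3 5.0
  endloop
 endfacet
 facet normal 0.696 -0.030 0.717
  outer loop
   vertex 1.8 4.1 4.8
   vertex 3.2 3.1 3.4
   vertex 4.2 4.8 2.5
  endloop
 endfacet
 facet normal -0.061 0.971 0.232
  outer loop
   vertex 1.8 4.1 4.8
   vertex 4.2 4.8 2.5
   vertex 1.7 5.0 1.0
  endloop
 endfacet
 facet normal -0.277 0.933 0.228
  outer loop
   vertex 1.8 4.1 4.8
   vertex 1.7 5.0 1.0
   vertex 0.3 3.9 3.8
  endloop
 endfacet
 facet normal 0.453 -0.427 0.783
  outer loop
   vertex 1.8 4.1 4.8
   vertex 0.7 3.3 5.0
   vertex 4.5 1.1 1.6
  endloop
 endfacet
 facet normal 0.517 -0.362 0.776
  outer loop
   vertex 1.8 4.1 4.8
   vertex 4.5 1.1 1.6
   vertex 3.2 3.1 3.4
  endloop
 endfacet
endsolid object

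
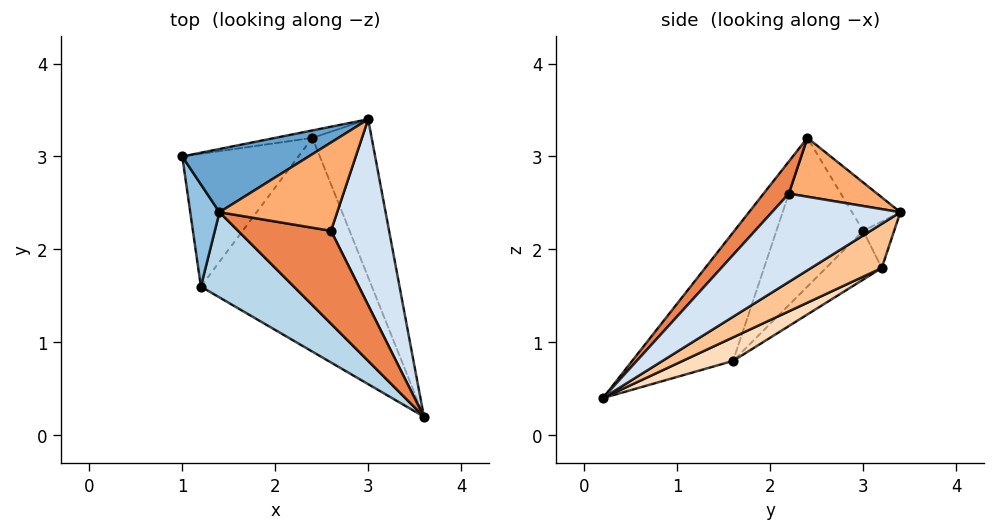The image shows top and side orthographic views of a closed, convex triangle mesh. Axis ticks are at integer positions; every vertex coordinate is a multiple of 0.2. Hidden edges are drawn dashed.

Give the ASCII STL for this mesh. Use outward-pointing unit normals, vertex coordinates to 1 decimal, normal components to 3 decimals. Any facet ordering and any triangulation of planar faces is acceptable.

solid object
 facet normal -0.216 0.797 0.564
  outer loop
   vertex 1.4 2.4 3.2
   vertex 3.0 3.4 2.4
   vertex 1.0 3.0 2.2
  endloop
 endfacet
 facet normal -0.931 -0.316 0.183
  outer loop
   vertex 1.2 1.6 0.8
   vertex 1.4 2.4 3.2
   vertex 1.0 3.0 2.2
  endloop
 endfacet
 facet normal -0.438 -0.841 0.317
  outer loop
   vertex 1.2 1.6 0.8
   vertex 3.6 0.2 0.4
   vertex 1.4 2.4 3.2
  endloop
 endfacet
 facet normal 0.821 -0.184 0.540
  outer loop
   vertex 2.6 2.2 2.6
   vertex 3.6 0.2 0.4
   vertex 3.0 3.4 2.4
  endloop
 endfacet
 facet normal 0.246 -0.659 0.711
  outer loop
   vertex 2.6 2.2 2.6
   vertex 1.4 2.4 3.2
   vertex 3.6 0.2 0.4
  endloop
 endfacet
 facet normal 0.447 0.000 0.894
  outer loop
   vertex 2.6 2.2 2.6
   vertex 3.0 3.4 2.4
   vertex 1.4 2.4 3.2
  endloop
 endfacet
 facet normal 0.509 0.523 -0.684
  outer loop
   vertex 2.4 3.2 1.8
   vertex 3.0 3.4 2.4
   vertex 3.6 0.2 0.4
  endloop
 endfacet
 facet normal 0.121 0.459 -0.880
  outer loop
   vertex 2.4 3.2 1.8
   vertex 3.6 0.2 0.4
   vertex 1.2 1.6 0.8
  endloop
 endfacet
 facet normal -0.180 0.973 -0.144
  outer loop
   vertex 2.4 3.2 1.8
   vertex 1.0 3.0 2.2
   vertex 3.0 3.4 2.4
  endloop
 endfacet
 facet normal -0.293 0.655 -0.697
  outer loop
   vertex 2.4 3.2 1.8
   vertex 1.2 1.6 0.8
   vertex 1.0 3.0 2.2
  endloop
 endfacet
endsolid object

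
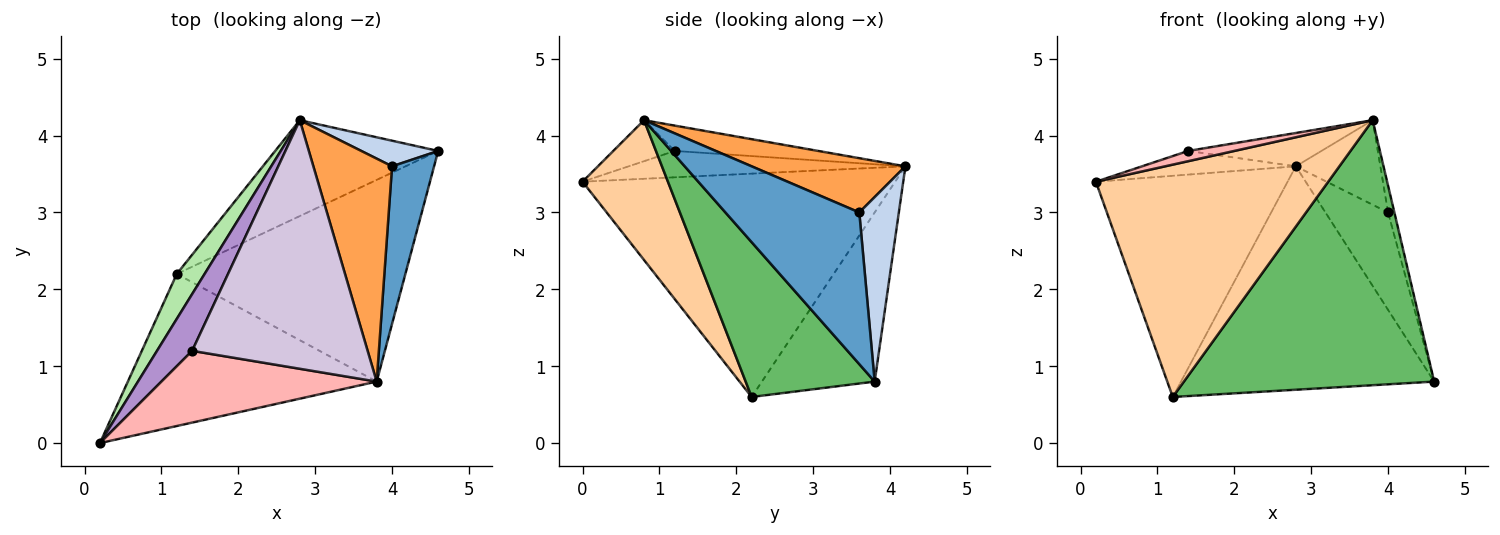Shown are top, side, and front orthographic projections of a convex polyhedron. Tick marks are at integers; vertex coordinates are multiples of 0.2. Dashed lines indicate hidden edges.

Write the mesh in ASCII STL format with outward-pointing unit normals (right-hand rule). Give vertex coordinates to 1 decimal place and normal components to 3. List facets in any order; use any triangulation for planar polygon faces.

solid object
 facet normal 0.963 0.046 0.267
  outer loop
   vertex 4.0 3.6 3.0
   vertex 3.8 0.8 4.2
   vertex 4.6 3.8 0.8
  endloop
 endfacet
 facet normal 0.521 0.825 0.217
  outer loop
   vertex 4.0 3.6 3.0
   vertex 4.6 3.8 0.8
   vertex 2.8 4.2 3.6
  endloop
 endfacet
 facet normal 0.542 0.298 0.786
  outer loop
   vertex 4.0 3.6 3.0
   vertex 2.8 4.2 3.6
   vertex 3.8 0.8 4.2
  endloop
 endfacet
 facet normal 0.294 -0.800 -0.523
  outer loop
   vertex 1.2 2.2 0.6
   vertex 3.8 0.8 4.2
   vertex 0.2 0.0 3.4
  endloop
 endfacet
 facet normal 0.379 -0.736 -0.560
  outer loop
   vertex 1.2 2.2 0.6
   vertex 4.6 3.8 0.8
   vertex 3.8 0.8 4.2
  endloop
 endfacet
 facet normal -0.848 0.520 0.106
  outer loop
   vertex 1.2 2.2 0.6
   vertex 0.2 0.0 3.4
   vertex 2.8 4.2 3.6
  endloop
 endfacet
 facet normal -0.379 0.850 -0.365
  outer loop
   vertex 1.2 2.2 0.6
   vertex 2.8 4.2 3.6
   vertex 4.6 3.8 0.8
  endloop
 endfacet
 facet normal -0.185 -0.139 0.973
  outer loop
   vertex 1.4 1.2 3.8
   vertex 0.2 0.0 3.4
   vertex 3.8 0.8 4.2
  endloop
 endfacet
 facet normal -0.569 0.316 0.759
  outer loop
   vertex 1.4 1.2 3.8
   vertex 2.8 4.2 3.6
   vertex 0.2 0.0 3.4
  endloop
 endfacet
 facet normal -0.142 0.131 0.981
  outer loop
   vertex 1.4 1.2 3.8
   vertex 3.8 0.8 4.2
   vertex 2.8 4.2 3.6
  endloop
 endfacet
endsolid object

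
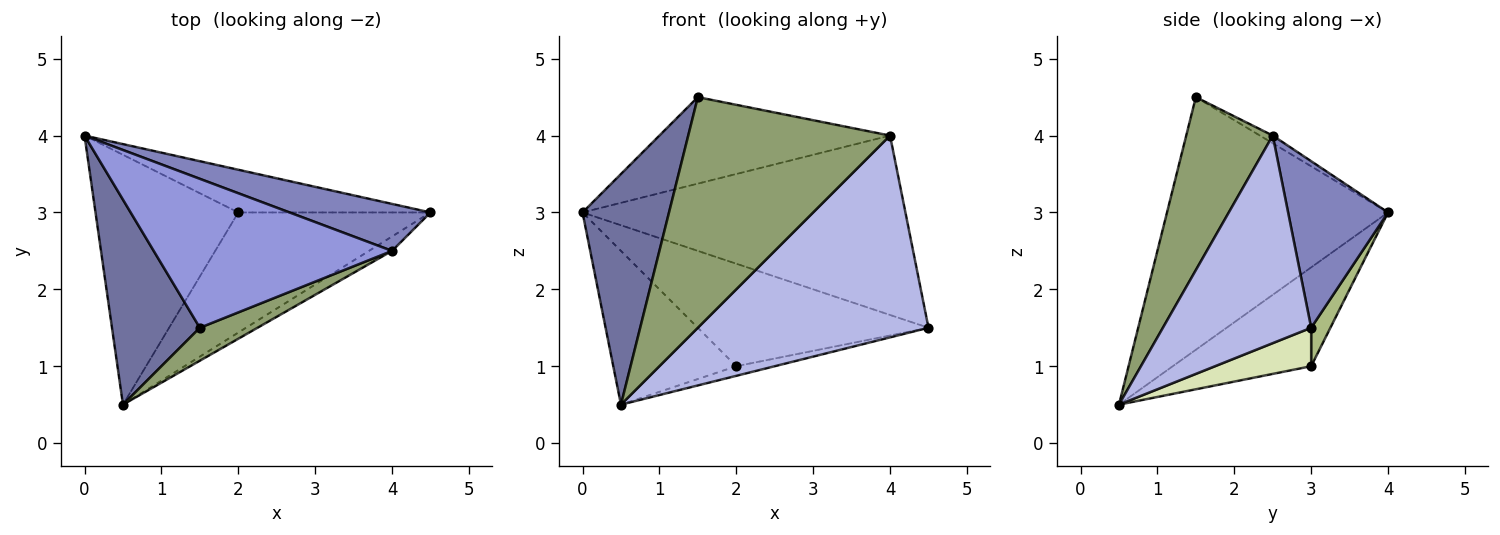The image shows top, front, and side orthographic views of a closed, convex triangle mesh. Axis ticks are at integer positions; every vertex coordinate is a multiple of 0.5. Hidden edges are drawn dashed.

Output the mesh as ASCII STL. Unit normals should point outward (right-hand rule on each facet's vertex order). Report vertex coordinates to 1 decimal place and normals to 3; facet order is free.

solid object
 facet normal -0.886 -0.347 0.308
  outer loop
   vertex 1.5 1.5 4.5
   vertex 0.0 4.0 3.0
   vertex 0.5 0.5 0.5
  endloop
 endfacet
 facet normal 0.287 0.927 0.243
  outer loop
   vertex 4.0 2.5 4.0
   vertex 4.5 3.0 1.5
   vertex 0.0 4.0 3.0
  endloop
 endfacet
 facet normal -0.028 0.502 0.864
  outer loop
   vertex 4.0 2.5 4.0
   vertex 0.0 4.0 3.0
   vertex 1.5 1.5 4.5
  endloop
 endfacet
 facet normal 0.540 -0.840 -0.060
  outer loop
   vertex 4.0 2.5 4.0
   vertex 0.5 0.5 0.5
   vertex 4.5 3.0 1.5
  endloop
 endfacet
 facet normal 0.391 -0.911 0.130
  outer loop
   vertex 4.0 2.5 4.0
   vertex 1.5 1.5 4.5
   vertex 0.5 0.5 0.5
  endloop
 endfacet
 facet normal 0.077 0.920 -0.383
  outer loop
   vertex 2.0 3.0 1.0
   vertex 0.0 4.0 3.0
   vertex 4.5 3.0 1.5
  endloop
 endfacet
 facet normal -0.508 0.451 -0.734
  outer loop
   vertex 2.0 3.0 1.0
   vertex 0.5 0.5 0.5
   vertex 0.0 4.0 3.0
  endloop
 endfacet
 facet normal 0.196 0.078 -0.978
  outer loop
   vertex 2.0 3.0 1.0
   vertex 4.5 3.0 1.5
   vertex 0.5 0.5 0.5
  endloop
 endfacet
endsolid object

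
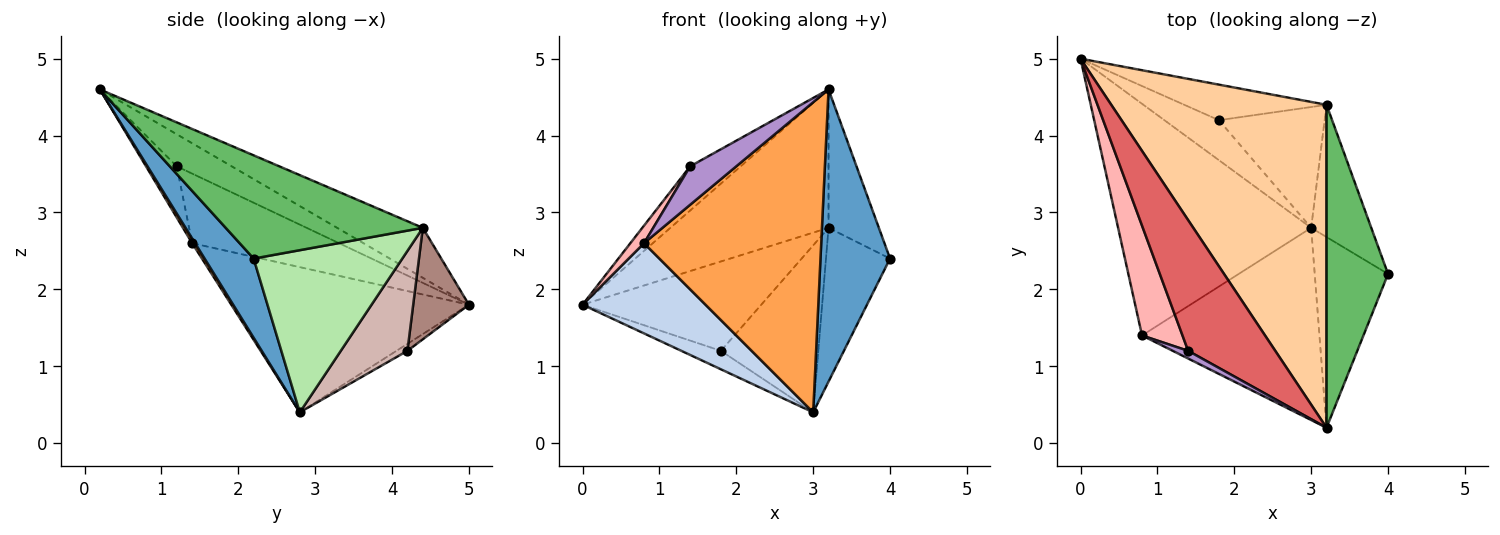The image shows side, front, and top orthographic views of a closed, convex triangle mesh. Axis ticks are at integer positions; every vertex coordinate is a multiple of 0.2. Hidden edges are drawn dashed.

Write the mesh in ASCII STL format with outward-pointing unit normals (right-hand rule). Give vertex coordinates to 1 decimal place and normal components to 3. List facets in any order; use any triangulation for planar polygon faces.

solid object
 facet normal 0.509 -0.721 -0.471
  outer loop
   vertex 3.0 2.8 0.4
   vertex 4.0 2.2 2.4
   vertex 3.2 0.2 4.6
  endloop
 endfacet
 facet normal -0.574 -0.297 -0.763
  outer loop
   vertex 0.8 1.4 2.6
   vertex 0.0 5.0 1.8
   vertex 3.0 2.8 0.4
  endloop
 endfacet
 facet normal 0.014 -0.850 -0.527
  outer loop
   vertex 0.8 1.4 2.6
   vertex 3.0 2.8 0.4
   vertex 3.2 0.2 4.6
  endloop
 endfacet
 facet normal -0.209 0.385 0.899
  outer loop
   vertex 3.2 4.4 2.8
   vertex 0.0 5.0 1.8
   vertex 3.2 0.2 4.6
  endloop
 endfacet
 facet normal 0.839 0.214 0.500
  outer loop
   vertex 3.2 4.4 2.8
   vertex 3.2 0.2 4.6
   vertex 4.0 2.2 2.4
  endloop
 endfacet
 facet normal 0.869 0.375 -0.322
  outer loop
   vertex 3.2 4.4 2.8
   vertex 4.0 2.2 2.4
   vertex 3.0 2.8 0.4
  endloop
 endfacet
 facet normal -0.329 0.303 0.895
  outer loop
   vertex 1.4 1.2 3.6
   vertex 3.2 0.2 4.6
   vertex 0.0 5.0 1.8
  endloop
 endfacet
 facet normal -0.862 -0.080 0.501
  outer loop
   vertex 1.4 1.2 3.6
   vertex 0.0 5.0 1.8
   vertex 0.8 1.4 2.6
  endloop
 endfacet
 facet normal -0.547 -0.821 0.164
  outer loop
   vertex 1.4 1.2 3.6
   vertex 0.8 1.4 2.6
   vertex 3.2 0.2 4.6
  endloop
 endfacet
 facet normal -0.116 0.416 -0.902
  outer loop
   vertex 1.8 4.2 1.2
   vertex 3.0 2.8 0.4
   vertex 0.0 5.0 1.8
  endloop
 endfacet
 facet normal 0.278 0.892 -0.355
  outer loop
   vertex 1.8 4.2 1.2
   vertex 0.0 5.0 1.8
   vertex 3.2 4.4 2.8
  endloop
 endfacet
 facet normal 0.485 0.709 -0.513
  outer loop
   vertex 1.8 4.2 1.2
   vertex 3.2 4.4 2.8
   vertex 3.0 2.8 0.4
  endloop
 endfacet
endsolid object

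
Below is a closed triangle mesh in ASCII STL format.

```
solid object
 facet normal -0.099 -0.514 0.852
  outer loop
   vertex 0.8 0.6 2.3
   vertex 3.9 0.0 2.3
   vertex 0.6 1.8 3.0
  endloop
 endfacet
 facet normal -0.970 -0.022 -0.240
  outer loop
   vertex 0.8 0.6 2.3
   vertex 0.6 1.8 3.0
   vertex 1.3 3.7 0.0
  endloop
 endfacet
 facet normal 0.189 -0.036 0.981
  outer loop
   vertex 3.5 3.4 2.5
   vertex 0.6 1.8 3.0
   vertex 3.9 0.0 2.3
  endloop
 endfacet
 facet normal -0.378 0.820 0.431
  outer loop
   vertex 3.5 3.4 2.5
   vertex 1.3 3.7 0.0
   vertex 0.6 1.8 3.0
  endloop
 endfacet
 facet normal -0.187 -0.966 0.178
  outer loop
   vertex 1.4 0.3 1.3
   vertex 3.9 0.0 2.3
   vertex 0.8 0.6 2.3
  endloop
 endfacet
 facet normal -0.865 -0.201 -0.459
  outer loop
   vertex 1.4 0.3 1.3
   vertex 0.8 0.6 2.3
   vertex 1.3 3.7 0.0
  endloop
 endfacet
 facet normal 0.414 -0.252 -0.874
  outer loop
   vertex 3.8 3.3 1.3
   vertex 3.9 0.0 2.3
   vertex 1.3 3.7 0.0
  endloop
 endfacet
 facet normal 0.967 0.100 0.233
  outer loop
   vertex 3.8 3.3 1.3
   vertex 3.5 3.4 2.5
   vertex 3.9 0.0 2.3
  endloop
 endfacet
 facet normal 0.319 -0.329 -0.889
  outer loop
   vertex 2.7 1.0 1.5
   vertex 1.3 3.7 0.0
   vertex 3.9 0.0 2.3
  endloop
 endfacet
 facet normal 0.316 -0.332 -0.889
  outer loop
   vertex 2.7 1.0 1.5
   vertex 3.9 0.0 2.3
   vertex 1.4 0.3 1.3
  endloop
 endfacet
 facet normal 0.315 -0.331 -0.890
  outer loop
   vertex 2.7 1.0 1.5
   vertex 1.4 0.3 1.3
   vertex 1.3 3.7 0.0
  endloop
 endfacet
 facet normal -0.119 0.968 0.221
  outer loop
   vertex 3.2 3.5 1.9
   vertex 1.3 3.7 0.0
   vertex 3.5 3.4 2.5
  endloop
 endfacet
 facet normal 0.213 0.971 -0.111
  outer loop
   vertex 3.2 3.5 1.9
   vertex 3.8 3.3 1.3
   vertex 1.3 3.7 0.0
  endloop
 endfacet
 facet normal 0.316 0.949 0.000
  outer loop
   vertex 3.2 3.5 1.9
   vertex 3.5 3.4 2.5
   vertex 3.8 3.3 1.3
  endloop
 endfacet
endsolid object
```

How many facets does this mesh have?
14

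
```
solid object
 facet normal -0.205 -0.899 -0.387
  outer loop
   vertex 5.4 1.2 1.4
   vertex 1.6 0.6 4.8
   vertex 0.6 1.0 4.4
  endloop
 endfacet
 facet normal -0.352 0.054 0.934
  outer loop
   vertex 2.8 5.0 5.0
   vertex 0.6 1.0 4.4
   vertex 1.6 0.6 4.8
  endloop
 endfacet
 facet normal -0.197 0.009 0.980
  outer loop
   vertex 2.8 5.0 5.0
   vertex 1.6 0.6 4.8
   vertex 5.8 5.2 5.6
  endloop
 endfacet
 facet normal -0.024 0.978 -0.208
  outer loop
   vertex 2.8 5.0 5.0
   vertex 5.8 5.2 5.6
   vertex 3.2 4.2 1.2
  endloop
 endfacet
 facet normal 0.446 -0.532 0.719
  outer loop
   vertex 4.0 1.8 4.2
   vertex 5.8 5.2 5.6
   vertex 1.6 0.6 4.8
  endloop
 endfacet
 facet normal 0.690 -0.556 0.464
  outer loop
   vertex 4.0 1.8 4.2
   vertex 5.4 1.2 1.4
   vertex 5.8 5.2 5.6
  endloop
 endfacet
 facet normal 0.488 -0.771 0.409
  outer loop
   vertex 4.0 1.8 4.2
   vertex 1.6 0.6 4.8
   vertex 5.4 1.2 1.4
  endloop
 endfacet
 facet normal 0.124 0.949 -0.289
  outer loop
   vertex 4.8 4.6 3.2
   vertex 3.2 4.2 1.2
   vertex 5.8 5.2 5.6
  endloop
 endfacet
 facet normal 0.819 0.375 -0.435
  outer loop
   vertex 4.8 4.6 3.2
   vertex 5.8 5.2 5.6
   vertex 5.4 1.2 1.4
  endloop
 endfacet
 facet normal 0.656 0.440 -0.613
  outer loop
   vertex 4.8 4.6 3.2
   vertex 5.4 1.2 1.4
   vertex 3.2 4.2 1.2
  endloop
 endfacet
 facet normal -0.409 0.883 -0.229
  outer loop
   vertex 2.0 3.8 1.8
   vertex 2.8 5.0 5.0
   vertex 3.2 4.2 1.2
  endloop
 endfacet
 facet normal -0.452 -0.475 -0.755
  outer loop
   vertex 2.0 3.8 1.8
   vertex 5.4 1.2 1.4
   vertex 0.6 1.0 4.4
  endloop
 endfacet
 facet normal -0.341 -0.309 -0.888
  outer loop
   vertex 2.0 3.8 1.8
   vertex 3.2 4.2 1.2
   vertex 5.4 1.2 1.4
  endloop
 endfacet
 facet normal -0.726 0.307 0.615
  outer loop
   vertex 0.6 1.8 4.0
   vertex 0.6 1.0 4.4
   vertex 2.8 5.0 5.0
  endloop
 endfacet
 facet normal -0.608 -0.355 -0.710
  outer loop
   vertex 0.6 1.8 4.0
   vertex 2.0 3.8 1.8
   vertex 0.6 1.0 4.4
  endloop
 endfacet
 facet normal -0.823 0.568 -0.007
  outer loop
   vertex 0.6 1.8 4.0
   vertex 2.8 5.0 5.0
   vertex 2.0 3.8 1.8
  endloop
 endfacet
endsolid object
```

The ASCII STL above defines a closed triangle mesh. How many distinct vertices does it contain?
10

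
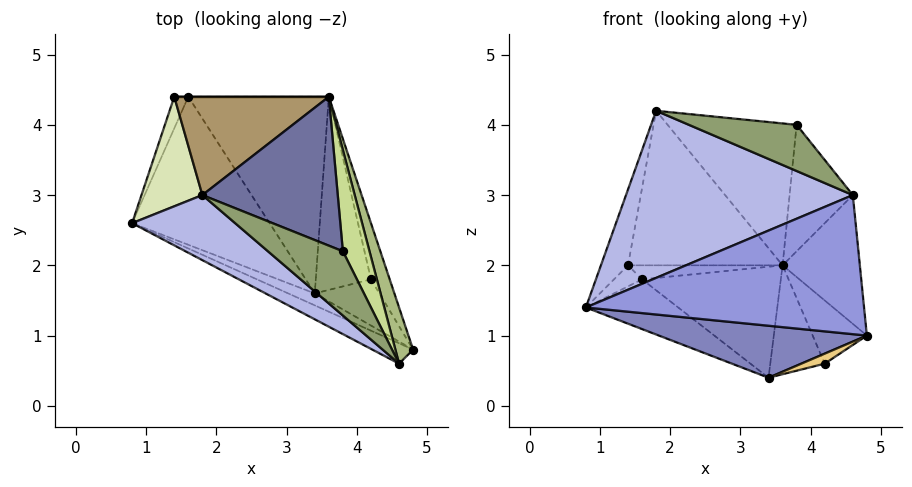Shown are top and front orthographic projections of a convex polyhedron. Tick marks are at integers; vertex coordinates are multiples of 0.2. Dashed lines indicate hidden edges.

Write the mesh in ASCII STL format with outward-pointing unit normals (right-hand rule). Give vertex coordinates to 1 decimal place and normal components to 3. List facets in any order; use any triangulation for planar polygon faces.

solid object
 facet normal 0.329 0.651 0.684
  outer loop
   vertex 3.8 2.2 4.0
   vertex 3.6 4.4 2.0
   vertex 1.8 3.0 4.2
  endloop
 endfacet
 facet normal -0.419 -0.885 -0.203
  outer loop
   vertex 3.4 1.6 0.4
   vertex 4.8 0.8 1.0
   vertex 0.8 2.6 1.4
  endloop
 endfacet
 facet normal -0.418 -0.899 -0.132
  outer loop
   vertex 4.6 0.6 3.0
   vertex 0.8 2.6 1.4
   vertex 4.8 0.8 1.0
  endloop
 endfacet
 facet normal -0.541 -0.784 0.305
  outer loop
   vertex 4.6 0.6 3.0
   vertex 1.8 3.0 4.2
   vertex 0.8 2.6 1.4
  endloop
 endfacet
 facet normal -0.151 -0.577 0.803
  outer loop
   vertex 4.6 0.6 3.0
   vertex 3.8 2.2 4.0
   vertex 1.8 3.0 4.2
  endloop
 endfacet
 facet normal 0.951 0.283 0.123
  outer loop
   vertex 4.6 0.6 3.0
   vertex 4.8 0.8 1.0
   vertex 3.6 4.4 2.0
  endloop
 endfacet
 facet normal 0.920 0.307 0.245
  outer loop
   vertex 4.6 0.6 3.0
   vertex 3.6 4.4 2.0
   vertex 3.8 2.2 4.0
  endloop
 endfacet
 facet normal -0.930 0.209 0.302
  outer loop
   vertex 1.4 4.4 2.0
   vertex 0.8 2.6 1.4
   vertex 1.8 3.0 4.2
  endloop
 endfacet
 facet normal 0.000 0.844 0.537
  outer loop
   vertex 1.4 4.4 2.0
   vertex 1.8 3.0 4.2
   vertex 3.6 4.4 2.0
  endloop
 endfacet
 facet normal 0.860 0.381 -0.339
  outer loop
   vertex 4.2 1.8 0.6
   vertex 3.6 4.4 2.0
   vertex 4.8 0.8 1.0
  endloop
 endfacet
 facet normal 0.285 -0.204 -0.937
  outer loop
   vertex 4.2 1.8 0.6
   vertex 4.8 0.8 1.0
   vertex 3.4 1.6 0.4
  endloop
 endfacet
 facet normal 0.095 0.489 -0.867
  outer loop
   vertex 4.2 1.8 0.6
   vertex 3.4 1.6 0.4
   vertex 3.6 4.4 2.0
  endloop
 endfacet
 facet normal 0.087 0.490 -0.868
  outer loop
   vertex 1.6 4.4 1.8
   vertex 3.6 4.4 2.0
   vertex 3.4 1.6 0.4
  endloop
 endfacet
 facet normal 0.000 1.000 0.000
  outer loop
   vertex 1.6 4.4 1.8
   vertex 1.4 4.4 2.0
   vertex 3.6 4.4 2.0
  endloop
 endfacet
 facet normal -0.235 0.309 -0.921
  outer loop
   vertex 1.6 4.4 1.8
   vertex 3.4 1.6 0.4
   vertex 0.8 2.6 1.4
  endloop
 endfacet
 facet normal -0.640 0.426 -0.640
  outer loop
   vertex 1.6 4.4 1.8
   vertex 0.8 2.6 1.4
   vertex 1.4 4.4 2.0
  endloop
 endfacet
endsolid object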